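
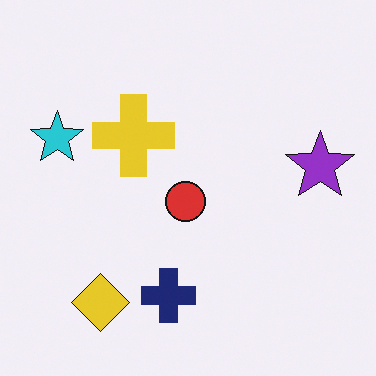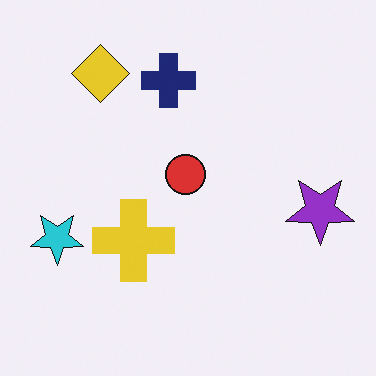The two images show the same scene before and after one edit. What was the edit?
This is the original image flipped vertically (top ↔ bottom).

The yellow diamond is in the bottom-left of the first image and the top-left of the second — shapes on opposite sides of the horizontal midline have swapped in a mirror flip.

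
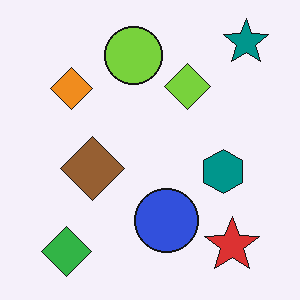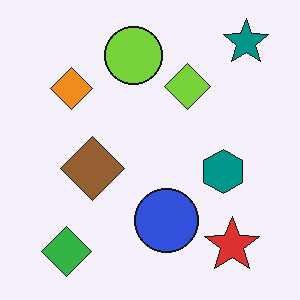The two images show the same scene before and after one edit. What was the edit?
The image was given moderate JPEG compression.

Blocky 8×8 compression artifacts appear around shape edges and the flat background shows ringing — characteristic JPEG degradation.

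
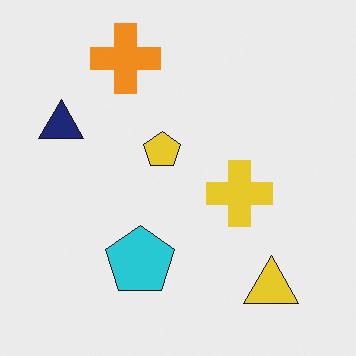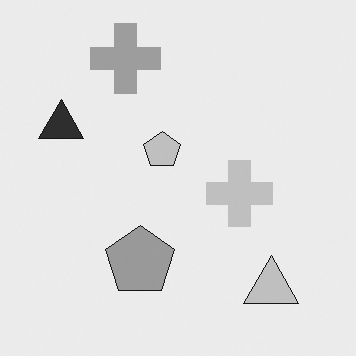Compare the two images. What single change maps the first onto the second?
Converted to grayscale.

All color is removed — every shape is now a shade of grey.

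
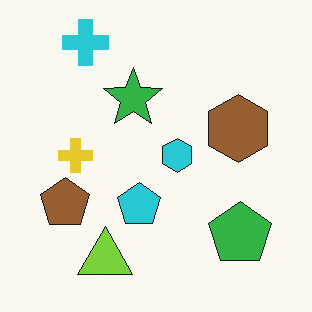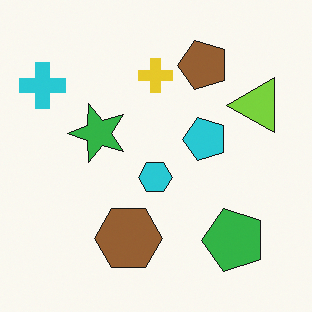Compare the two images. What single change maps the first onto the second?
The transformation is: transposed (reflected across the top-left ↔ bottom-right diagonal).

Shapes have swapped their row and column positions — what was in the top-right is now in the bottom-left — a diagonal reflection.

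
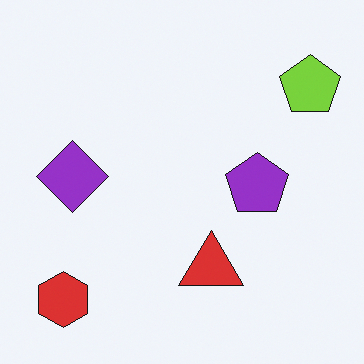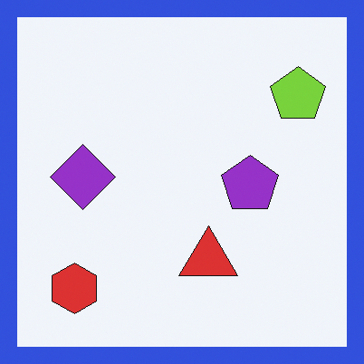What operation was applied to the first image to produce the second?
It was framed with a blue border.

A solid blue frame runs around the edge of the second image, with the content slightly shrunk inside it.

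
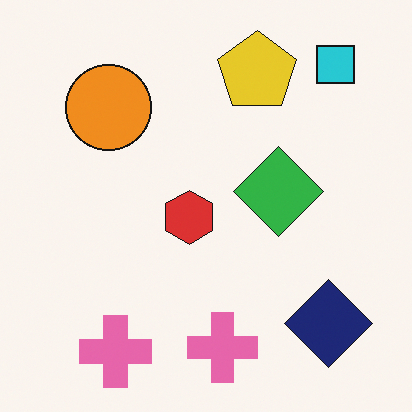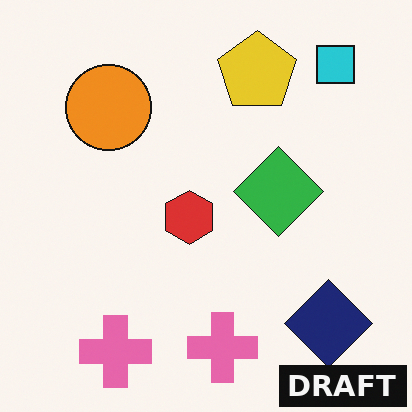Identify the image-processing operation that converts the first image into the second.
It was watermarked with the text "DRAFT" in the lower-right corner.

A dark label reading "DRAFT" appears in the lower-right corner.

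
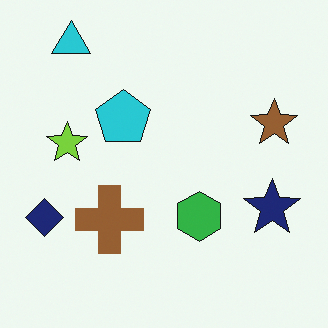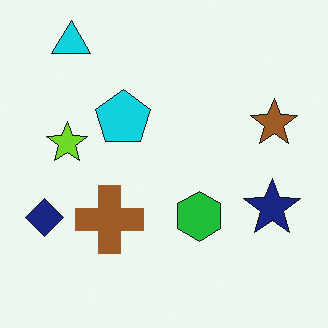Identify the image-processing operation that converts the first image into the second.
The second image is the first slightly oversaturated.

All colors are more vivid — a global saturation change.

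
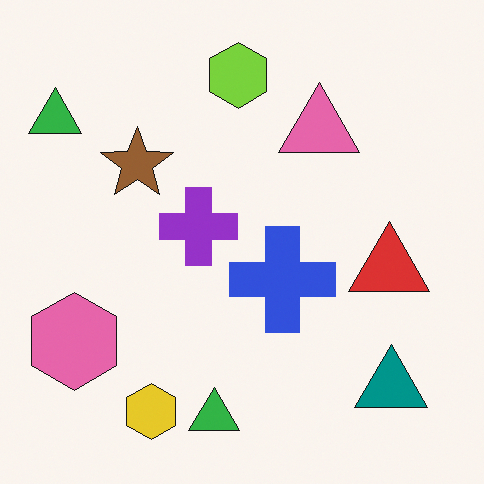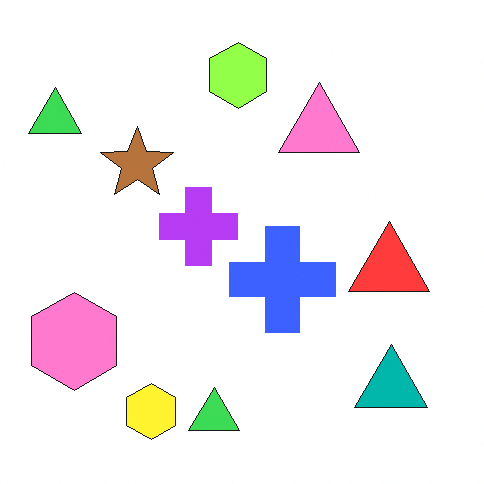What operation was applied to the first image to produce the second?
The second image is the first slightly brightened.

Every pixel — background and shapes alike — is uniformly brightened.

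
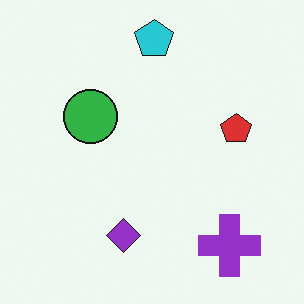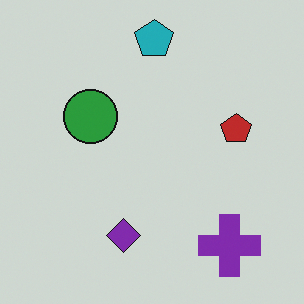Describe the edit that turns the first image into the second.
This is the original image slightly darkened.

Every pixel — background and shapes alike — is uniformly darkened.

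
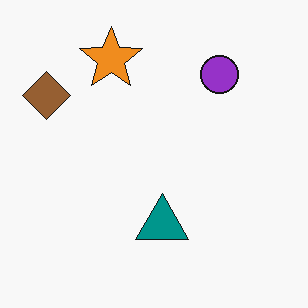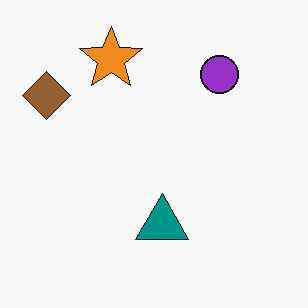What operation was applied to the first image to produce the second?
It was JPEG-compressed with visible artifacts.

Blocky 8×8 compression artifacts appear around shape edges and the flat background shows ringing — characteristic JPEG degradation.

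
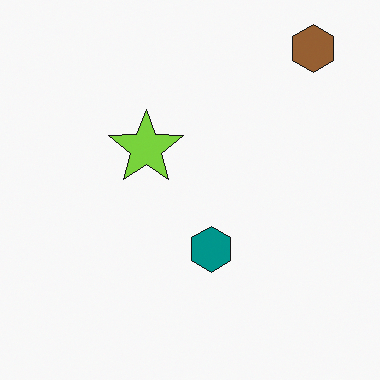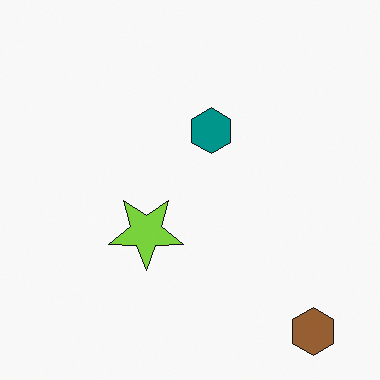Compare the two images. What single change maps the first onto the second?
This is the original image flipped vertically (top ↔ bottom).

The brown hexagon is in the top-right of the first image and the bottom-right of the second — shapes on opposite sides of the horizontal midline have swapped in a mirror flip.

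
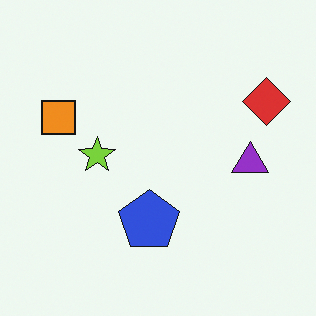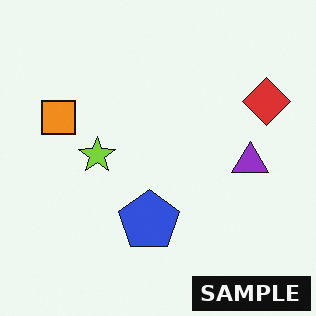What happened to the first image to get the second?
This is the original image watermarked with the text "SAMPLE" in the lower-right corner.

A dark label reading "SAMPLE" appears in the lower-right corner.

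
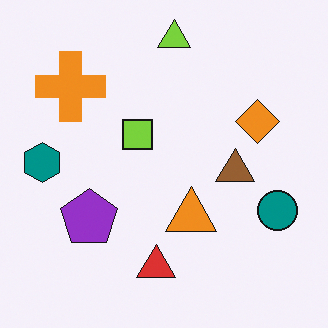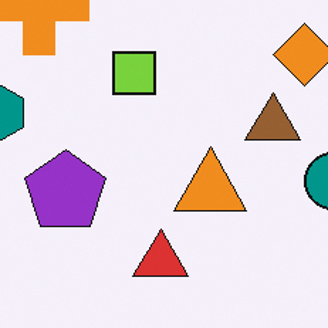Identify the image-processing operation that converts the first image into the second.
The transformation is: cropped to a modestly smaller region and rescaled.

The visible shapes are larger and the field of view is narrower; shapes near the original edges may be partly or wholly outside the frame — a crop-and-rescale.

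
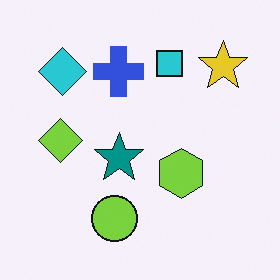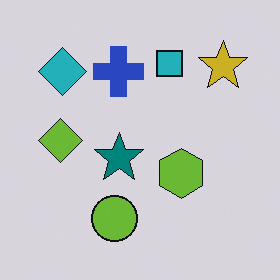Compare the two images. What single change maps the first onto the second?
It was slightly darkened.

Every pixel — background and shapes alike — is uniformly darkened.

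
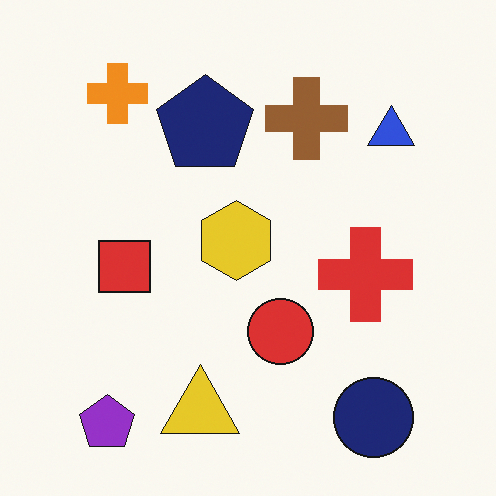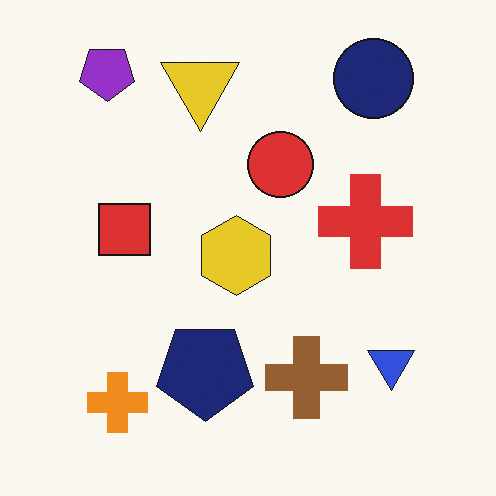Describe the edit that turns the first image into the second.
It was flipped vertically (top ↔ bottom).

The purple pentagon is in the bottom-left of the first image and the top-left of the second — shapes on opposite sides of the horizontal midline have swapped in a mirror flip.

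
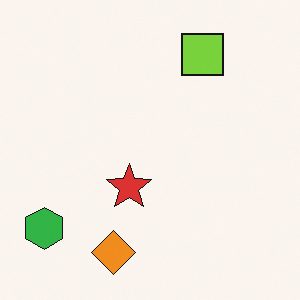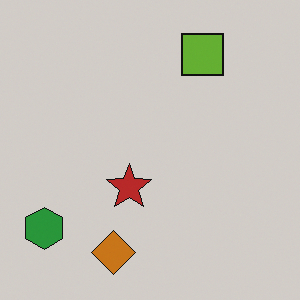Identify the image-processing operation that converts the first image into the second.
The second image is the first darkened a little.

Every pixel — background and shapes alike — is uniformly darkened.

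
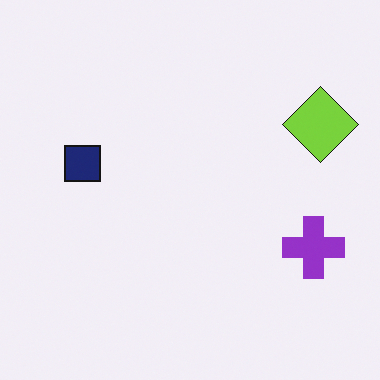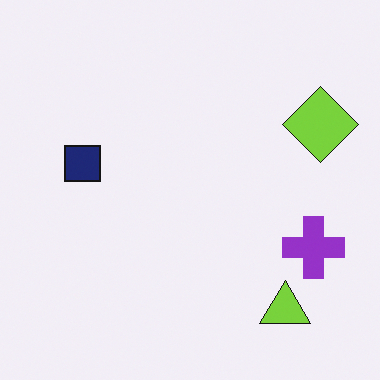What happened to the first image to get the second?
The transformation is: overlaid with an additional lime triangle.

A lime triangle appears in the second image that is absent from the first.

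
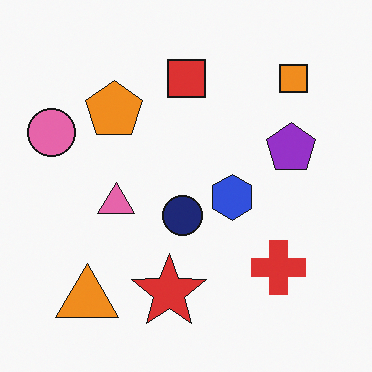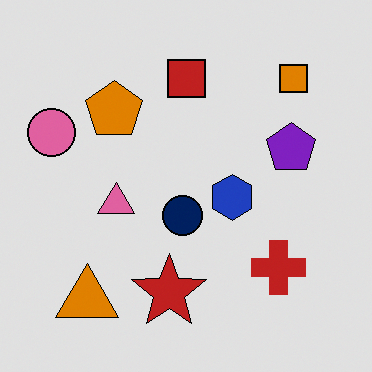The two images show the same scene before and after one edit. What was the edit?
The transformation is: moderately posterized.

Each flat color has snapped to a coarser quantized level — most visibly, the near-white background has dropped to a flat grey.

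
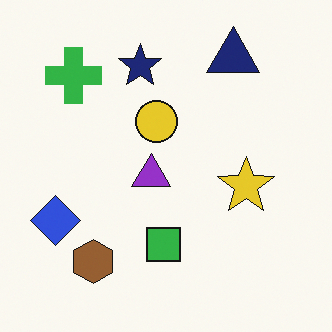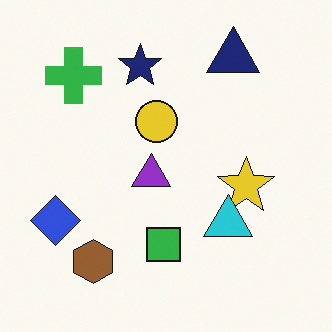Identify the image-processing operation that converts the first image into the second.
The second image is the first overlaid with an additional cyan triangle.

A cyan triangle appears in the second image that is absent from the first.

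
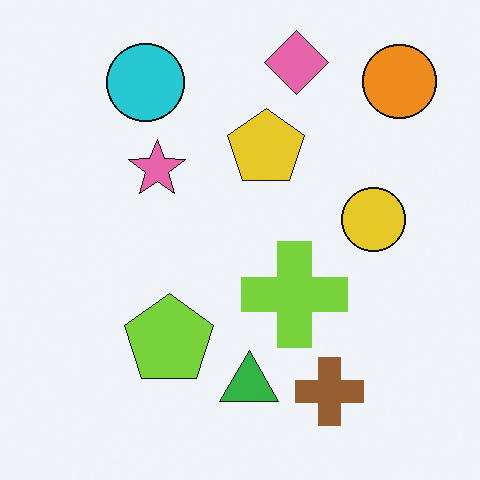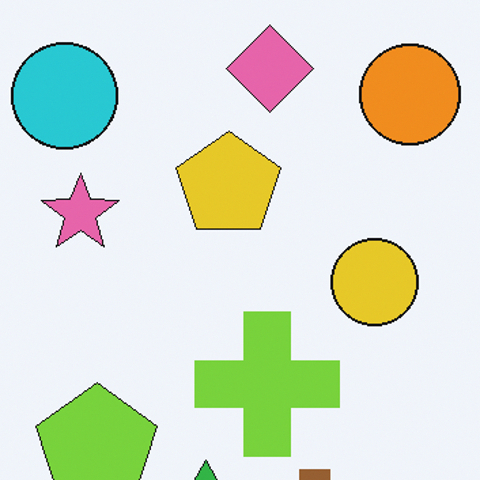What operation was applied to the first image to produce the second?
The image was cropped to a modestly smaller region and rescaled.

The visible shapes are larger and the field of view is narrower; shapes near the original edges may be partly or wholly outside the frame — a crop-and-rescale.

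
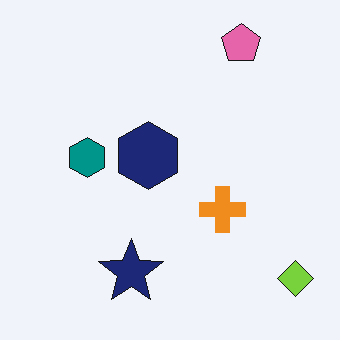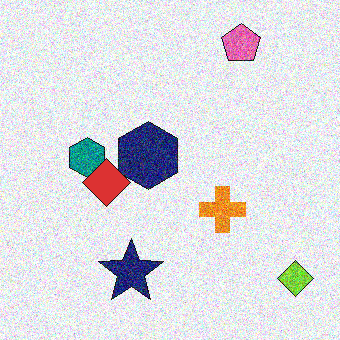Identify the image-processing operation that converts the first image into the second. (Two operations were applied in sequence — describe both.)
The transformation is: degraded with a thick layer of grain, then overlaid with an additional red diamond.

Random speckle covers the whole image, including the flat background. A red diamond appears in the second image that is absent from the first.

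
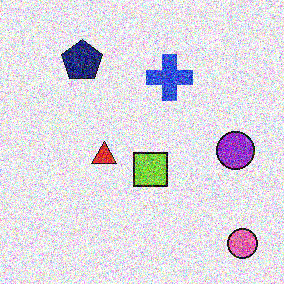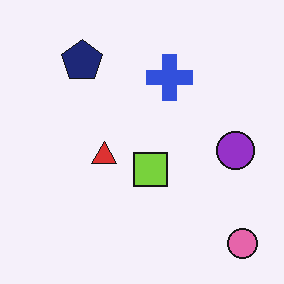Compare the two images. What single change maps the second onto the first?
The first image is the second degraded with heavy additive noise.

Random speckle covers the whole image, including the flat background.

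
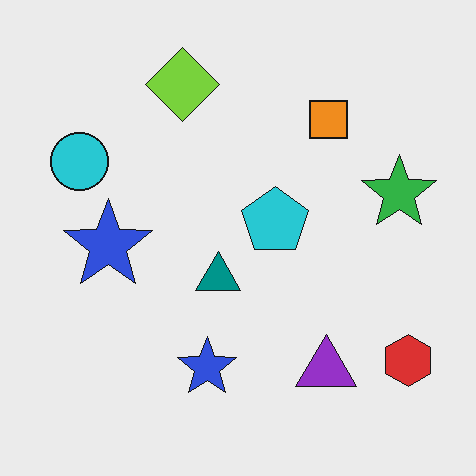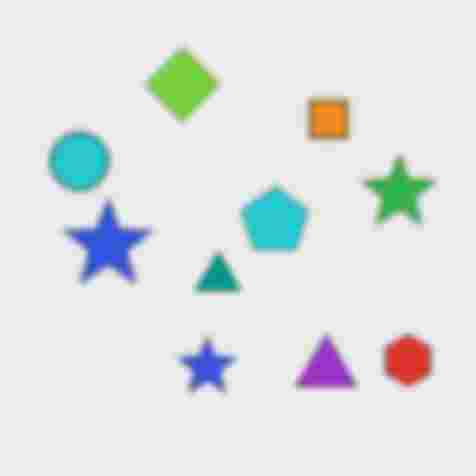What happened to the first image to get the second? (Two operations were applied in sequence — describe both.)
Noticeably gaussian-blurred, then degraded with heavy JPEG compression.

Shape edges and outlines are uniformly softened across the whole image. Blocky 8×8 compression artifacts appear around shape edges and the flat background shows ringing — characteristic JPEG degradation.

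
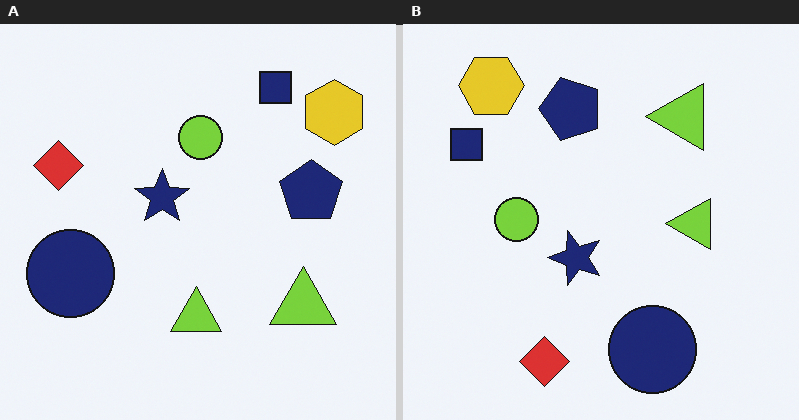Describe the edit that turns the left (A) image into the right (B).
The transformation is: rotated 90° counter-clockwise.

The yellow hexagon sits in the top-right of the left (A) image and the top-left of the right (B) — consistent with a whole-image 90° counter-clockwise rotation.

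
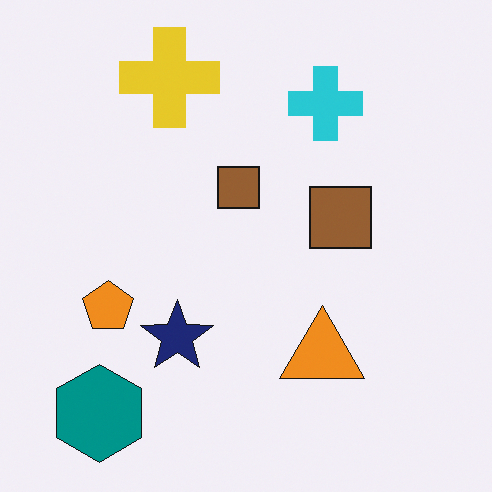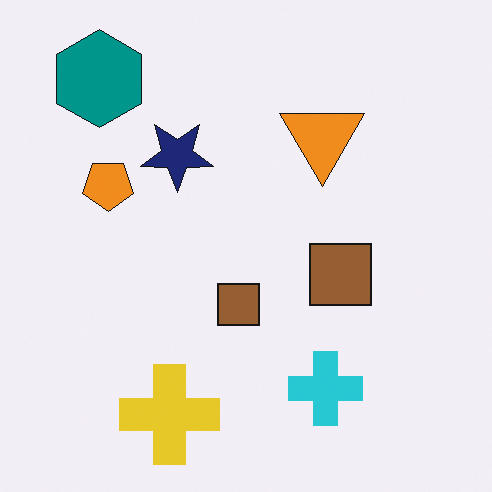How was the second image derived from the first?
The transformation is: flipped vertically (top ↔ bottom).

The yellow cross is in the top of the first image and the bottom of the second — shapes on opposite sides of the horizontal midline have swapped in a mirror flip.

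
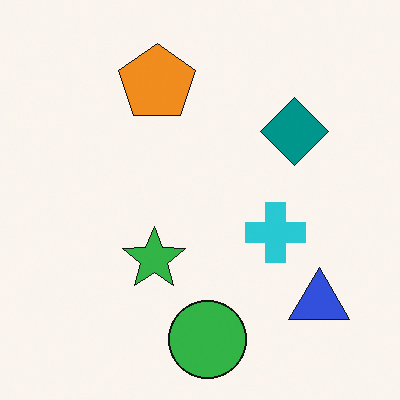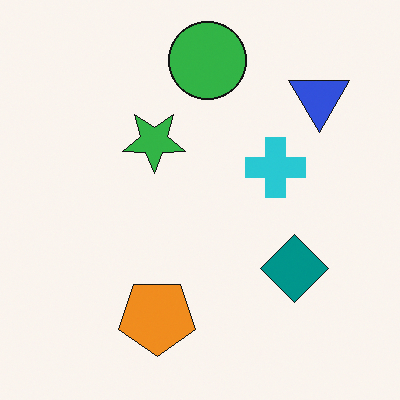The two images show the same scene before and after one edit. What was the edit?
This is the original image flipped vertically (top ↔ bottom).

The green circle is in the bottom of the first image and the top of the second — shapes on opposite sides of the horizontal midline have swapped in a mirror flip.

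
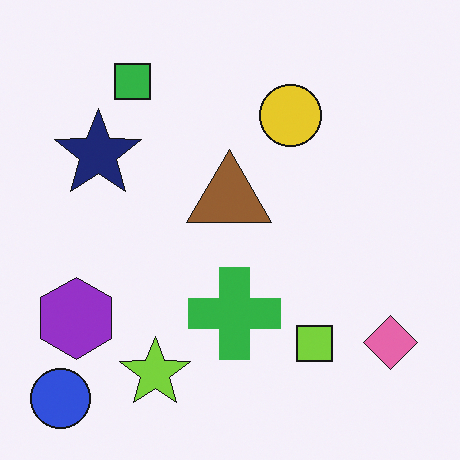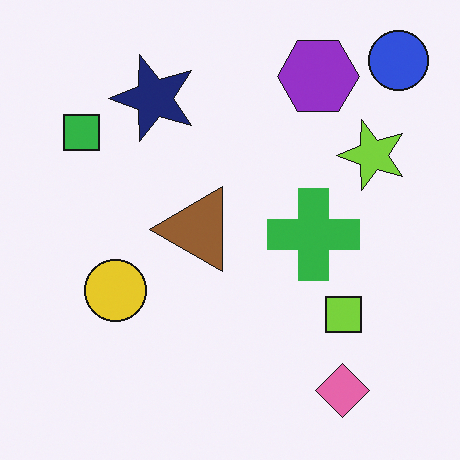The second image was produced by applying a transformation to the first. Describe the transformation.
It was transposed (reflected across the top-left ↔ bottom-right diagonal).

Shapes have swapped their row and column positions — what was in the top-right is now in the bottom-left — a diagonal reflection.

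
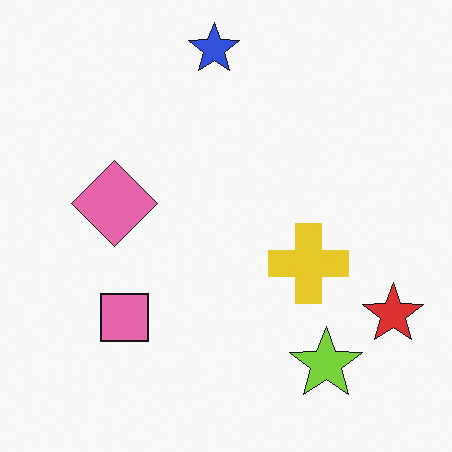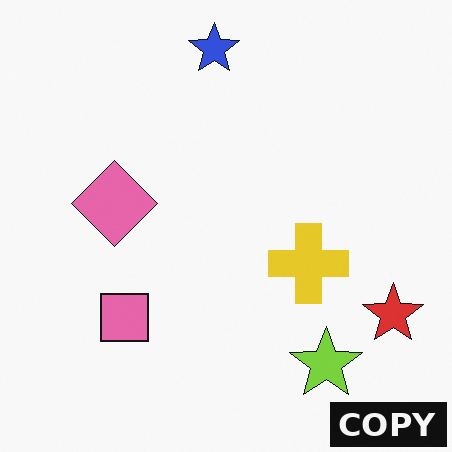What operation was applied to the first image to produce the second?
The second image is the first watermarked with the text "COPY" in the lower-right corner.

A dark label reading "COPY" appears in the lower-right corner.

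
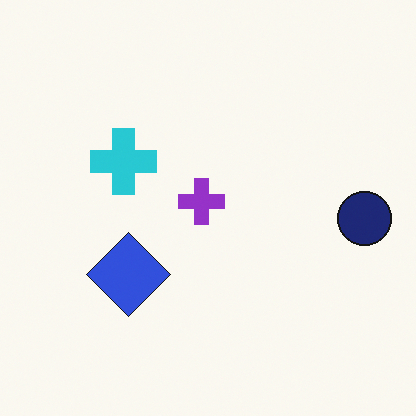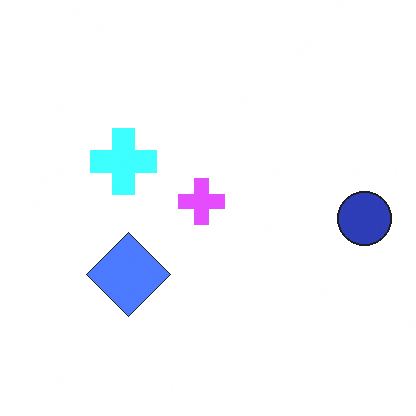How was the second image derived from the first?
This is the original image substantially brightened.

Every pixel — background and shapes alike — is uniformly brightened.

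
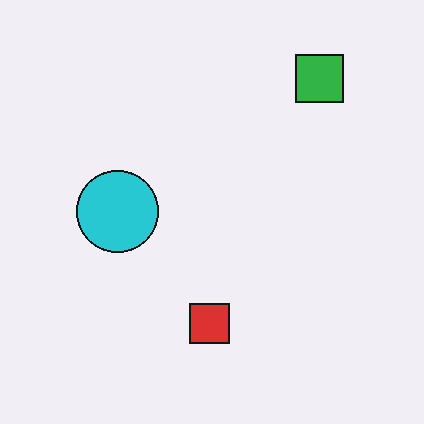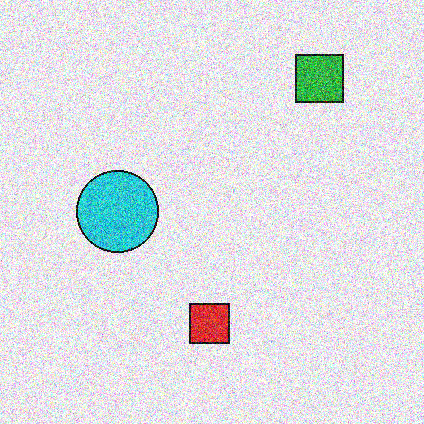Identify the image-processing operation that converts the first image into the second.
Degraded with a thick layer of grain.

Random speckle covers the whole image, including the flat background.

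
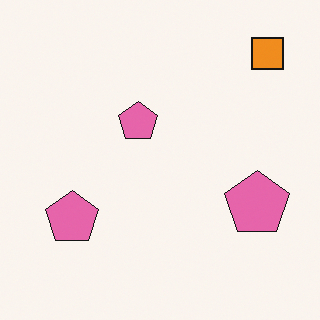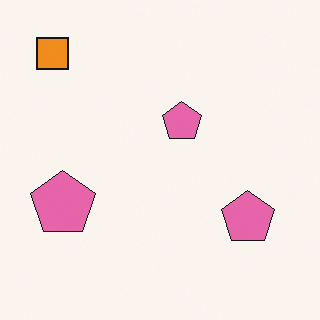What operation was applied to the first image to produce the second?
This is the original image flipped horizontally (left ↔ right).

The orange square is in the top-right of the first image and the top-left of the second — shapes on opposite sides of the vertical midline have swapped in a mirror flip.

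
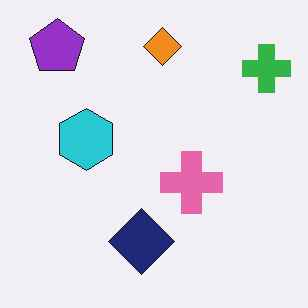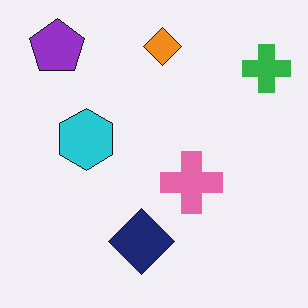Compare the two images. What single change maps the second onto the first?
The first image is the second JPEG-compressed with visible artifacts.

Blocky 8×8 compression artifacts appear around shape edges and the flat background shows ringing — characteristic JPEG degradation.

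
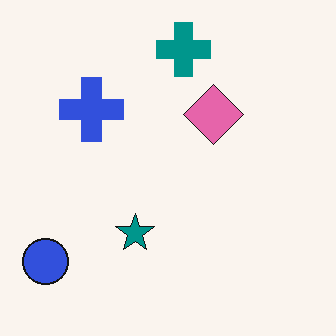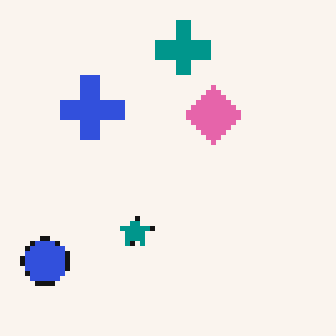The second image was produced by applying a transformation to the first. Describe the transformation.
This is the original image lightly pixelated (a mild mosaic effect).

Shapes are reduced to large square blocks; fine edges and outlines are lost — a downscale-then-upscale (mosaic) effect.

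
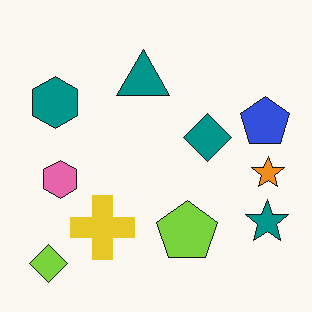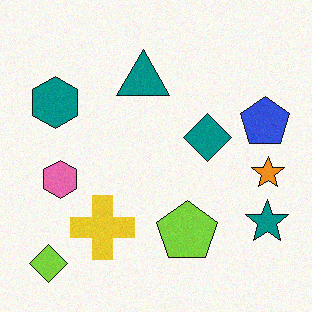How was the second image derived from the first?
This is the original image degraded with light additive noise.

Random speckle covers the whole image, including the flat background.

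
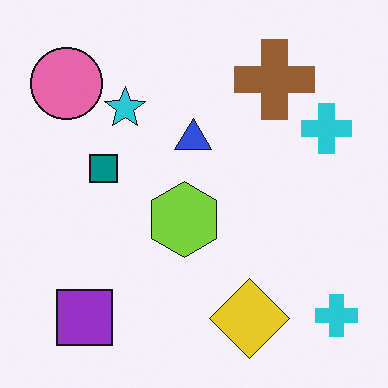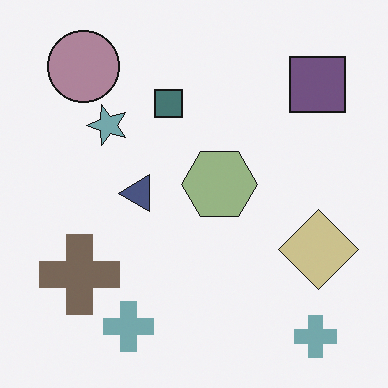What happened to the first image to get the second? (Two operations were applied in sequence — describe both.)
This is the original image transposed (reflected across the top-left ↔ bottom-right diagonal), then heavily desaturated.

Shapes have swapped their row and column positions — what was in the top-right is now in the bottom-left — a diagonal reflection. All colors are more muted and greyish — a global saturation change.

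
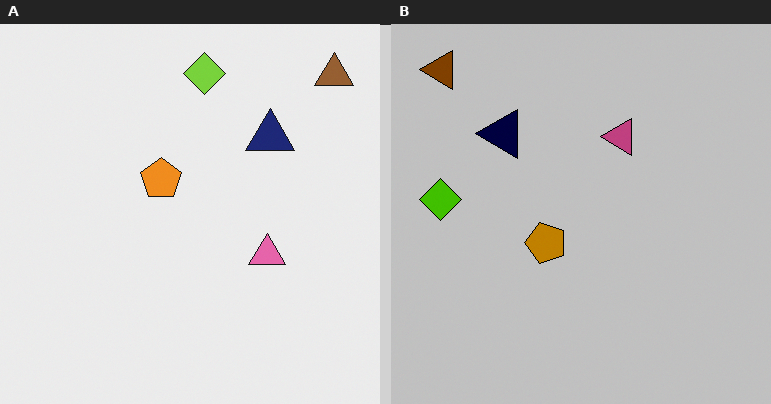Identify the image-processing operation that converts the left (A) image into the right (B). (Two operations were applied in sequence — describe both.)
The image was rotated 90° counter-clockwise, then heavily posterized to just a handful of flat colors.

The brown triangle sits in the top-right of the left (A) image and the top-left of the right (B) — consistent with a whole-image 90° counter-clockwise rotation. Each flat color has snapped to a coarser quantized level — most visibly, the near-white background has dropped to a flat grey.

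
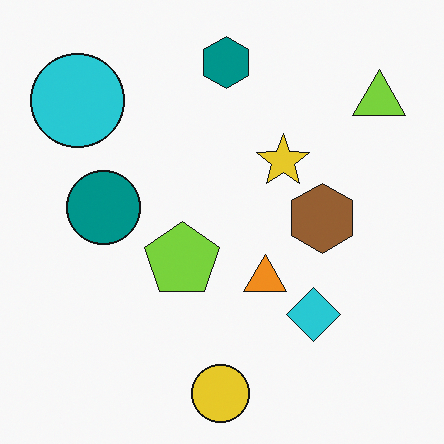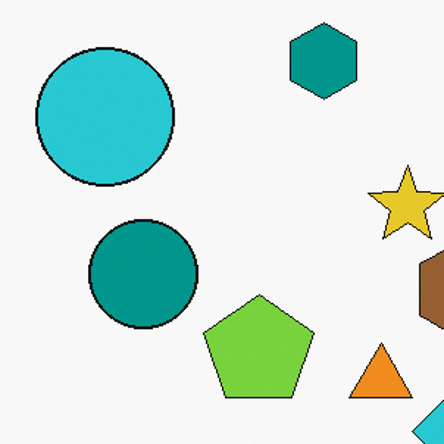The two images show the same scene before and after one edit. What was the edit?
The transformation is: cropped slightly and scaled back up.

The visible shapes are larger and the field of view is narrower; shapes near the original edges may be partly or wholly outside the frame — a crop-and-rescale.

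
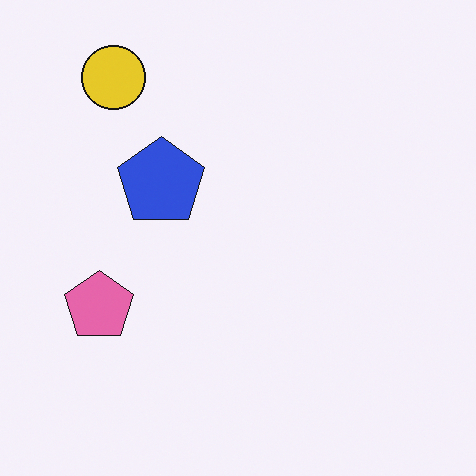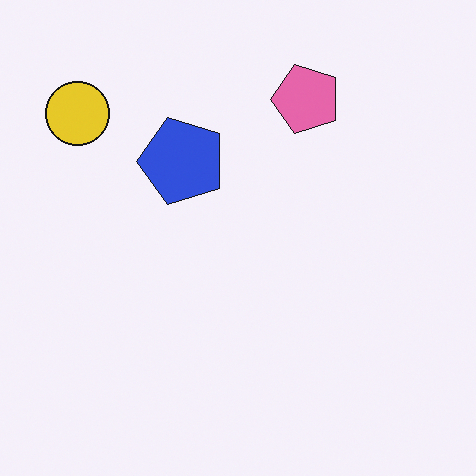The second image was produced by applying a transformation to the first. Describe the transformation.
This is the original image transposed (reflected across the top-left ↔ bottom-right diagonal).

Shapes have swapped their row and column positions — what was in the top-right is now in the bottom-left — a diagonal reflection.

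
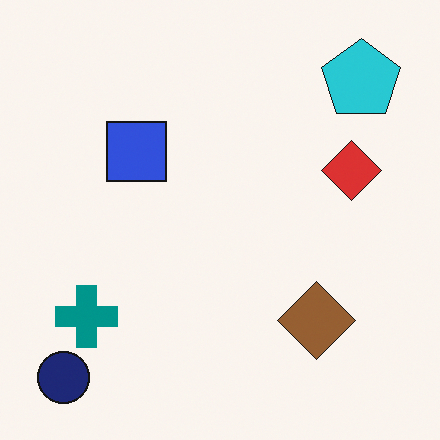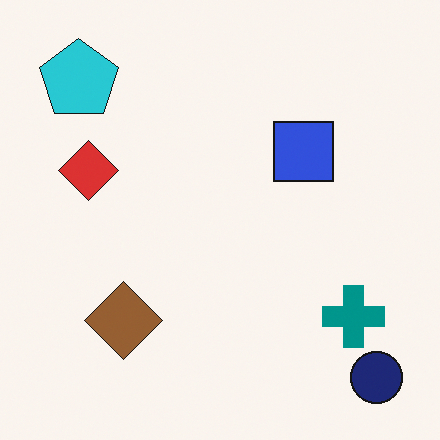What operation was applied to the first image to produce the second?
The image was flipped horizontally (left ↔ right).

The navy circle is in the bottom-left of the first image and the bottom-right of the second — shapes on opposite sides of the vertical midline have swapped in a mirror flip.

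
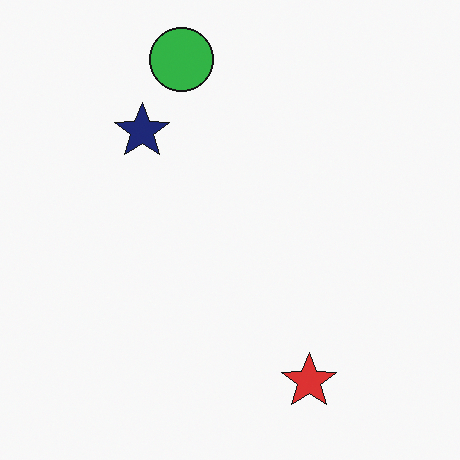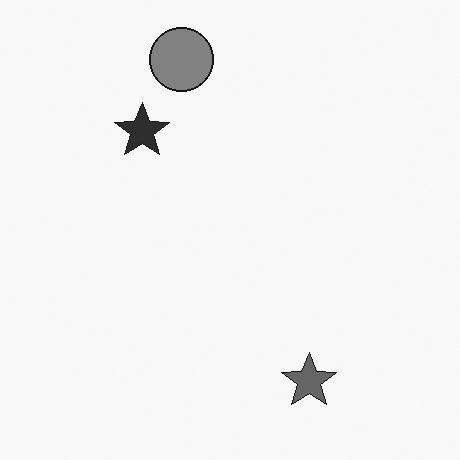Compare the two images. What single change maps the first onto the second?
This is the original image converted to grayscale.

All color is removed — every shape is now a shade of grey.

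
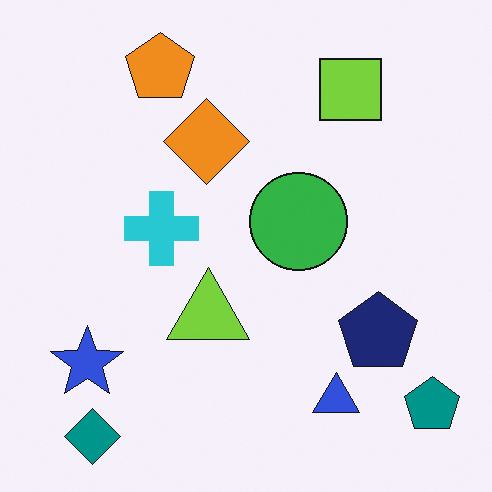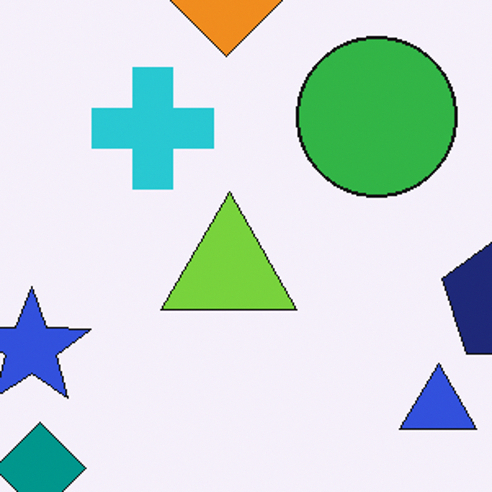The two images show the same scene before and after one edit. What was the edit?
It was cropped tightly and scaled back up.

The visible shapes are larger and the field of view is narrower; shapes near the original edges may be partly or wholly outside the frame — a crop-and-rescale.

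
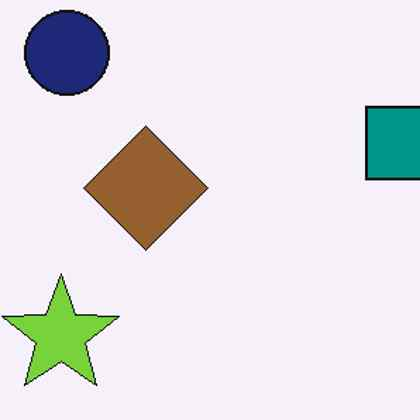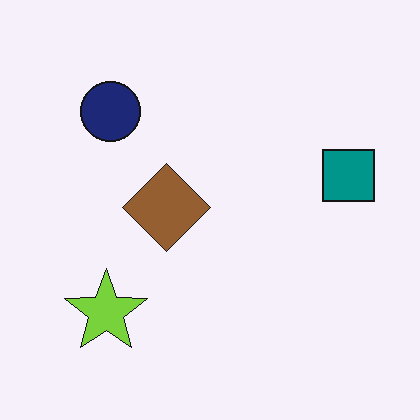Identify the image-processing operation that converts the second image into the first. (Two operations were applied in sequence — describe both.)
The image was cropped to a modestly smaller region and rescaled, then JPEG-compressed with visible artifacts.

The visible shapes are larger and the field of view is narrower; shapes near the original edges may be partly or wholly outside the frame — a crop-and-rescale. Blocky 8×8 compression artifacts appear around shape edges and the flat background shows ringing — characteristic JPEG degradation.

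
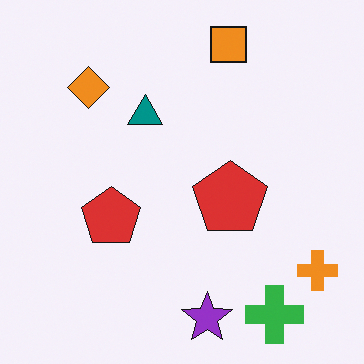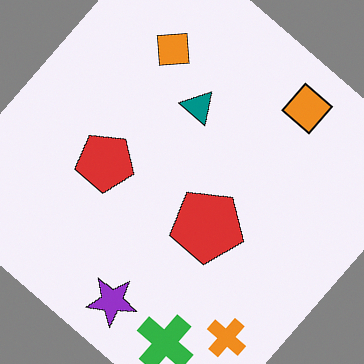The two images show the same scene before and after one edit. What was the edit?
The second image is the first rotated clockwise by a large amount — several tens of degrees.

Every shape is tilted by the same angle and the image corners show triangular fill wedges — a whole-image rotation by a non-right angle.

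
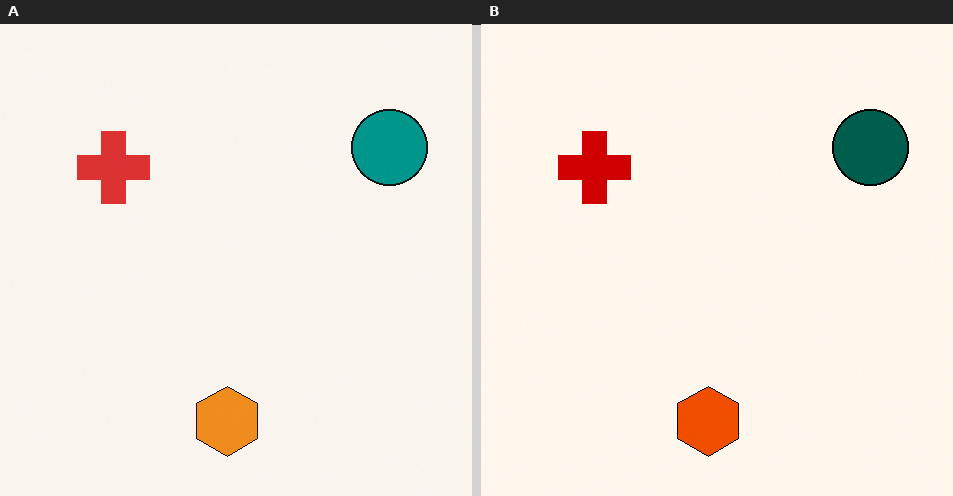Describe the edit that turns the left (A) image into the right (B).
The transformation is: given much higher contrast.

Tones are pushed away from mid-grey across the whole image — a global contrast change.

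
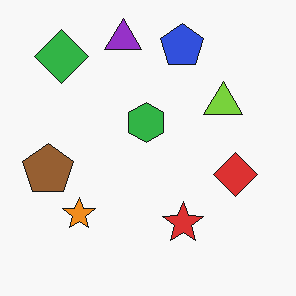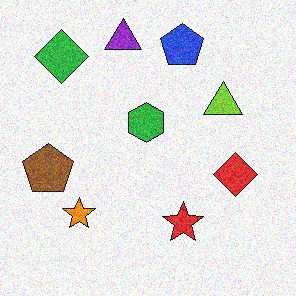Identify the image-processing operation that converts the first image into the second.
The transformation is: degraded with moderate additive noise.

Random speckle covers the whole image, including the flat background.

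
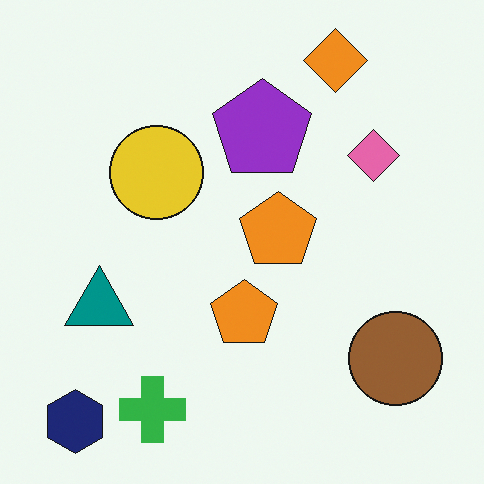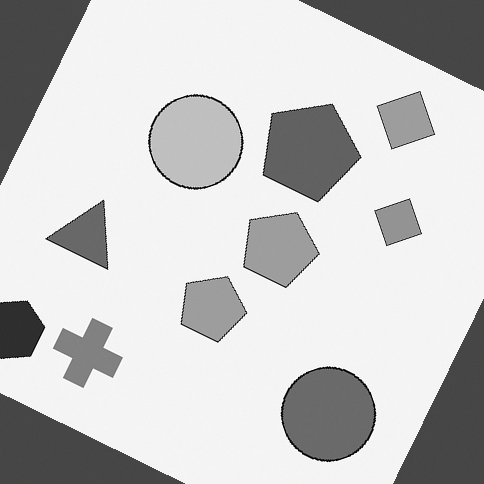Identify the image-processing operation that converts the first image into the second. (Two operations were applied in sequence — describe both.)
Rotated clockwise by a moderate amount, then converted to grayscale.

Every shape is tilted by the same angle and the image corners show triangular fill wedges — a whole-image rotation by a non-right angle. All color is removed — every shape is now a shade of grey.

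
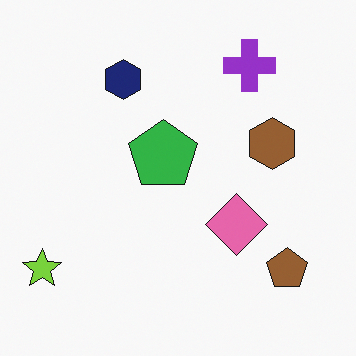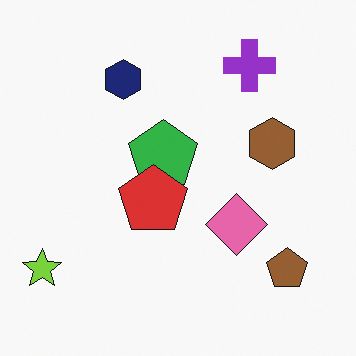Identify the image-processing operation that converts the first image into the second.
It was overlaid with an additional red pentagon.

A red pentagon appears in the second image that is absent from the first.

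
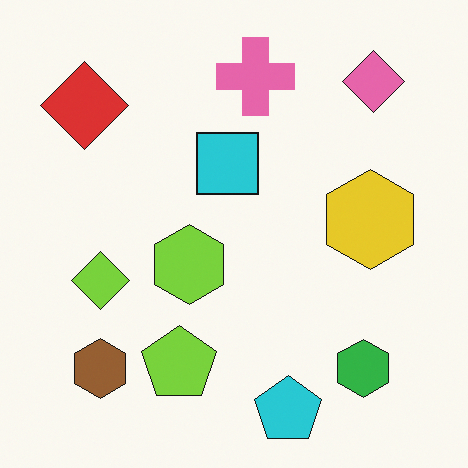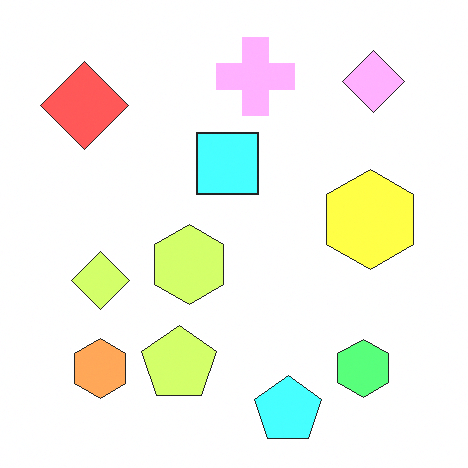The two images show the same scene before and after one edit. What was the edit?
This is the original image noticeably brightened.

Every pixel — background and shapes alike — is uniformly brightened.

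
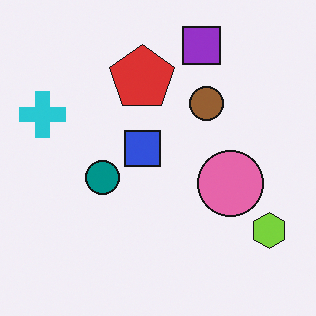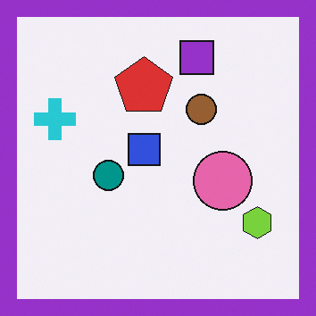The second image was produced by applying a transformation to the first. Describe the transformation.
The second image is the first framed with a purple border.

A solid purple frame runs around the edge of the second image, with the content slightly shrunk inside it.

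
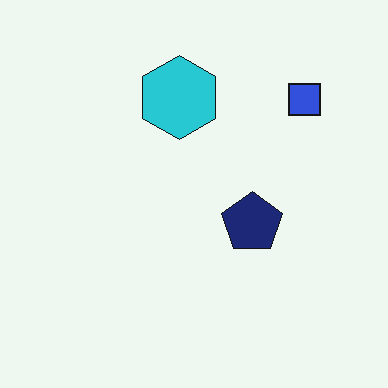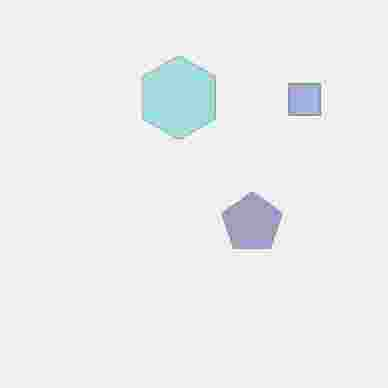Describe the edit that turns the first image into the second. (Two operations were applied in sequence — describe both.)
Washed out (contrast reduced), then heavily JPEG-compressed with obvious blocking artifacts.

Tones are pushed toward mid-grey across the whole image — a global contrast change. Blocky 8×8 compression artifacts appear around shape edges and the flat background shows ringing — characteristic JPEG degradation.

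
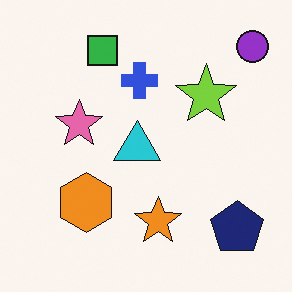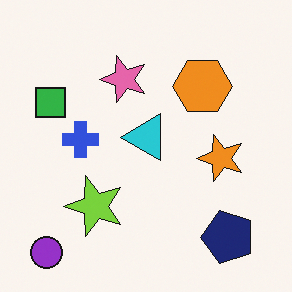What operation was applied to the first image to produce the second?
This is the original image transposed (reflected across the top-left ↔ bottom-right diagonal).

Shapes have swapped their row and column positions — what was in the top-right is now in the bottom-left — a diagonal reflection.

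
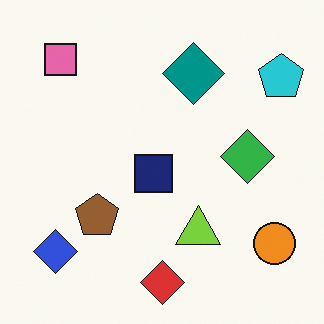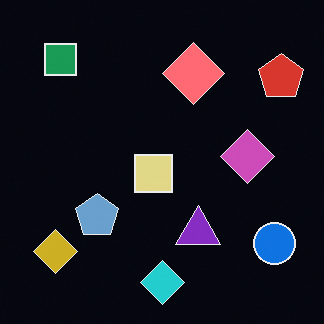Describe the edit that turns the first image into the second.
The image was color-inverted (negative).

The light background has become dark and every shape's color is its complement — a photographic negative.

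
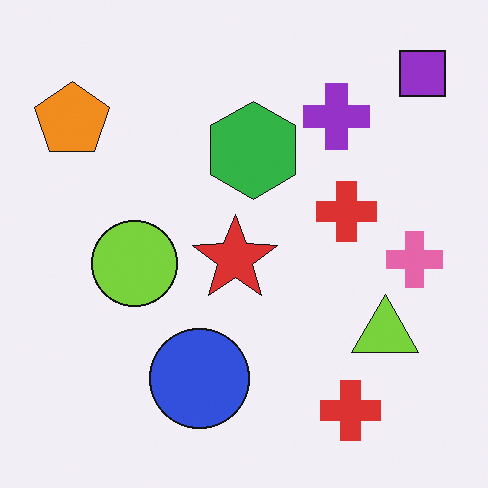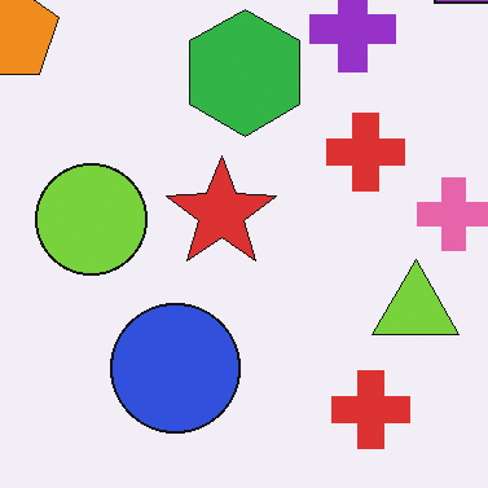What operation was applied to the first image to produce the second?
The image was cropped slightly and scaled back up.

The visible shapes are larger and the field of view is narrower; shapes near the original edges may be partly or wholly outside the frame — a crop-and-rescale.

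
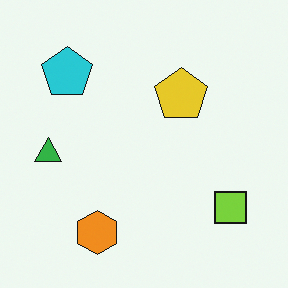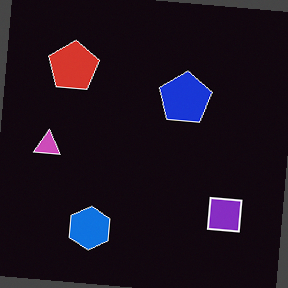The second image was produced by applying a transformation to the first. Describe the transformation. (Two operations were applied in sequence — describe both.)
This is the original image color-inverted (negative), then rotated clockwise by a few degrees.

The light background has become dark and every shape's color is its complement — a photographic negative. Every shape is tilted by the same angle and the image corners show triangular fill wedges — a whole-image rotation by a non-right angle.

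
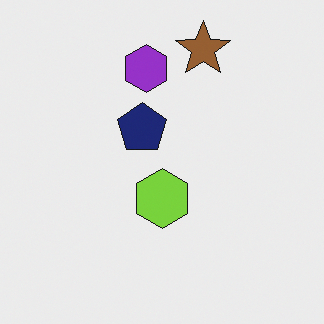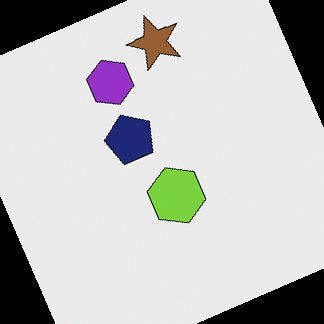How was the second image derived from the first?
The image was rotated counter-clockwise by a clearly visible amount.

Every shape is tilted by the same angle and the image corners show triangular fill wedges — a whole-image rotation by a non-right angle.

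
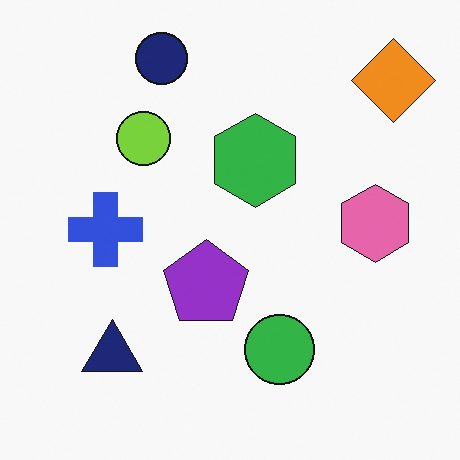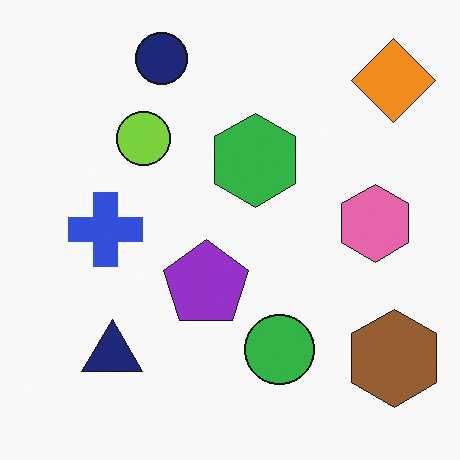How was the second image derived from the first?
This is the original image overlaid with an additional brown hexagon.

A brown hexagon appears in the second image that is absent from the first.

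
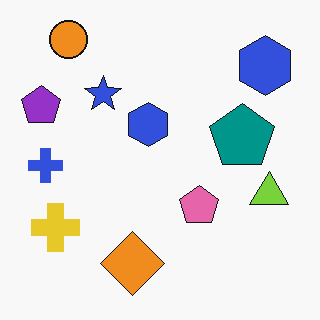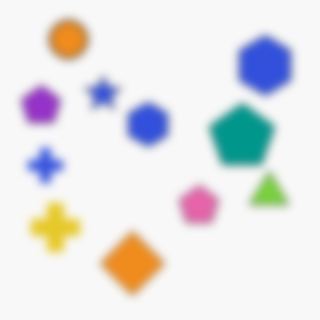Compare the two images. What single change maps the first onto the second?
It was noticeably gaussian-blurred.

Shape edges and outlines are uniformly softened across the whole image.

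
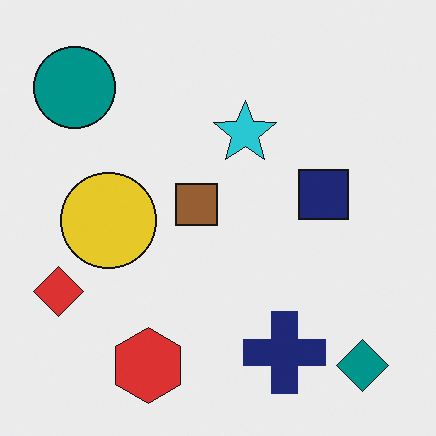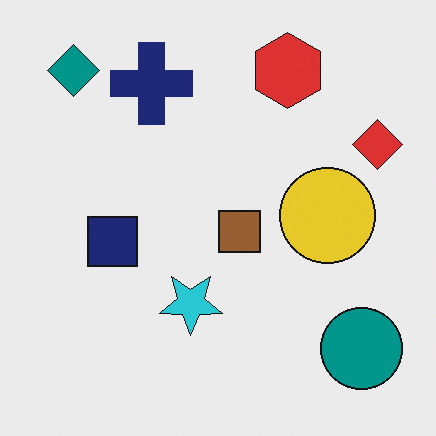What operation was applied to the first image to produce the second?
Rotated 180°.

The teal diamond sits in the bottom-right of the first image and the top-left of the second — consistent with a whole-image 180° rotation.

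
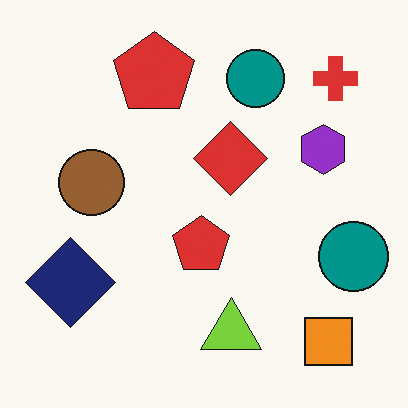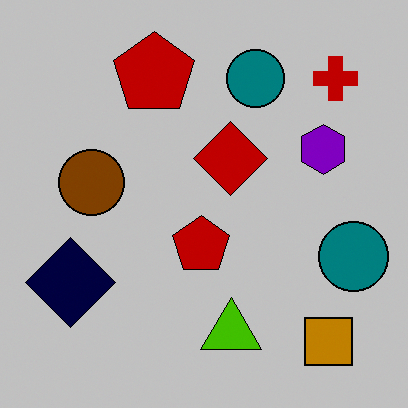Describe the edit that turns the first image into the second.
It was heavily posterized to just a handful of flat colors.

Each flat color has snapped to a coarser quantized level — most visibly, the near-white background has dropped to a flat grey.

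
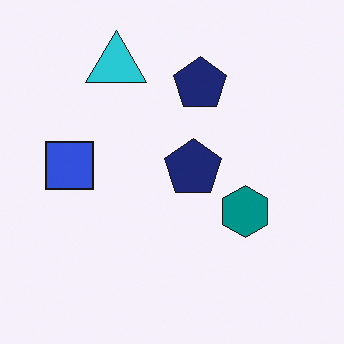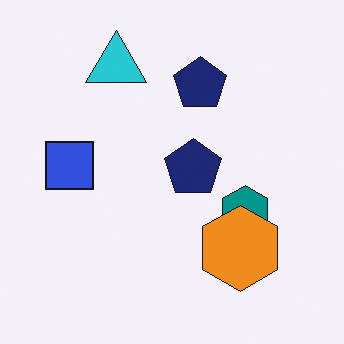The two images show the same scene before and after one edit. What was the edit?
It was overlaid with an additional orange hexagon.

An orange hexagon appears in the second image that is absent from the first.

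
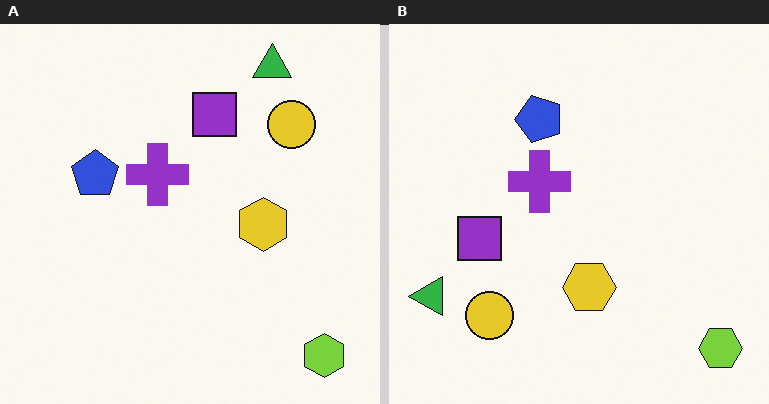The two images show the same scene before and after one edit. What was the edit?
It was transposed (reflected across the top-left ↔ bottom-right diagonal).

Shapes have swapped their row and column positions — what was in the top-right is now in the bottom-left — a diagonal reflection.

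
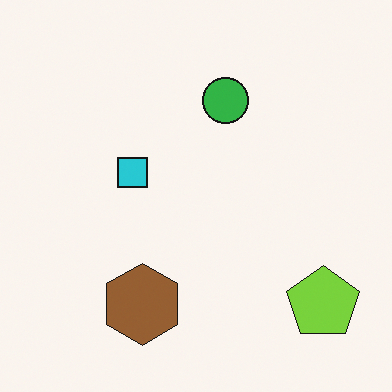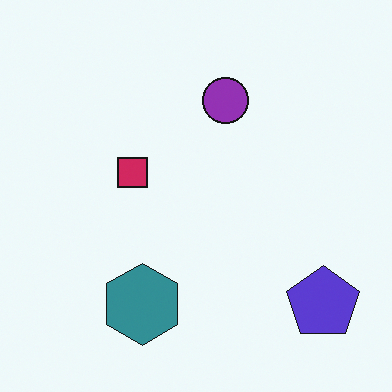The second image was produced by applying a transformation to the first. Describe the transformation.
The image was hue-shifted through roughly half the color wheel.

Every shape's color has rotated by the same amount around the hue wheel — a uniform hue shift.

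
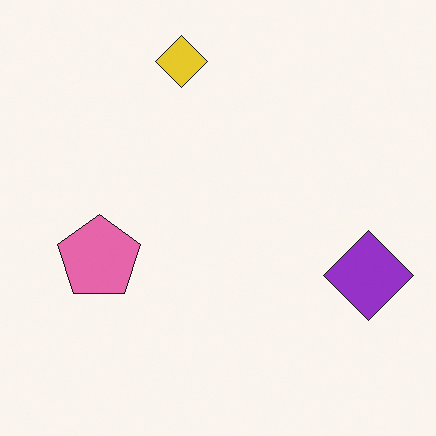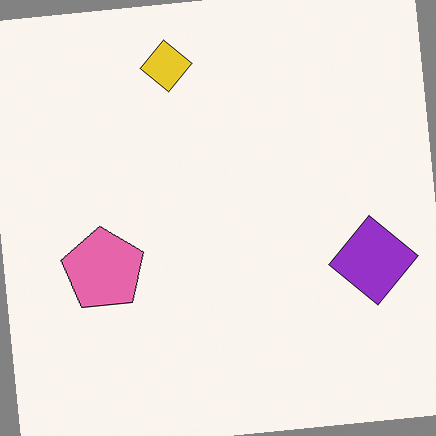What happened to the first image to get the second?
It was rotated counter-clockwise by a few degrees.

Every shape is tilted by the same angle and the image corners show triangular fill wedges — a whole-image rotation by a non-right angle.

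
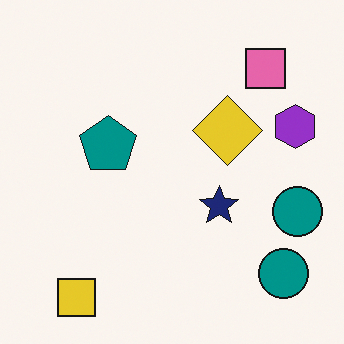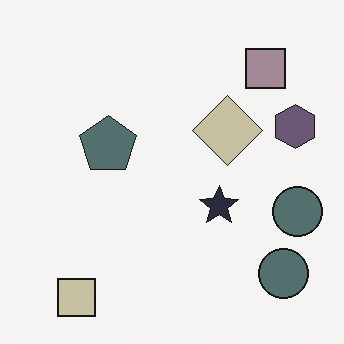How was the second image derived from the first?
Made much more muted (saturation change).

All colors are more muted and greyish — a global saturation change.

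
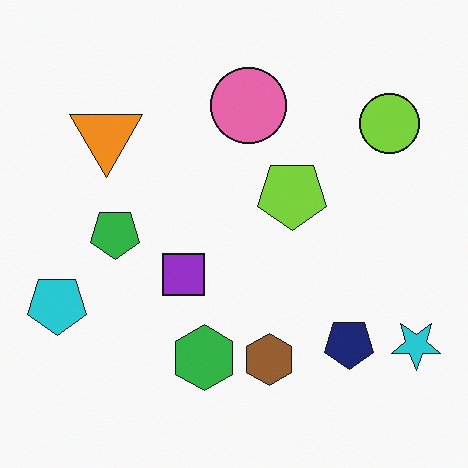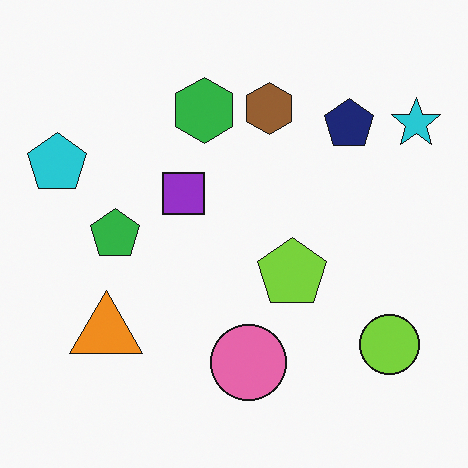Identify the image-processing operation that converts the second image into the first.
Flipped vertically (top ↔ bottom).

The pink circle is in the bottom of the second image and the top of the first — shapes on opposite sides of the horizontal midline have swapped in a mirror flip.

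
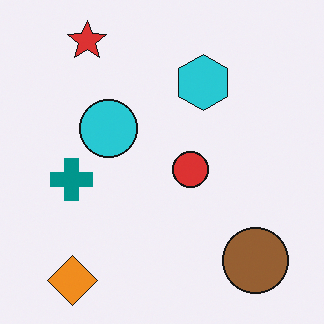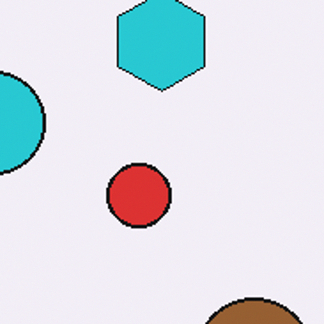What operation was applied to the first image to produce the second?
The image was cropped to a noticeably smaller region and rescaled.

The visible shapes are larger and the field of view is narrower; shapes near the original edges may be partly or wholly outside the frame — a crop-and-rescale.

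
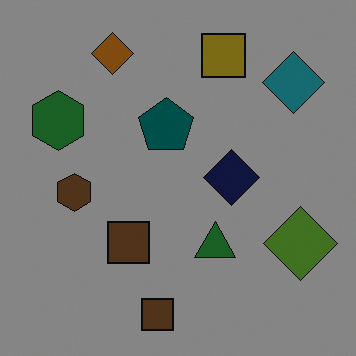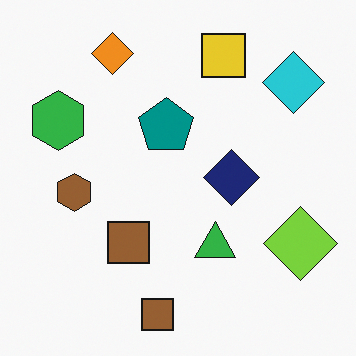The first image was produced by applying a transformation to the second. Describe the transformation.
The image was substantially darkened.

Every pixel — background and shapes alike — is uniformly darkened.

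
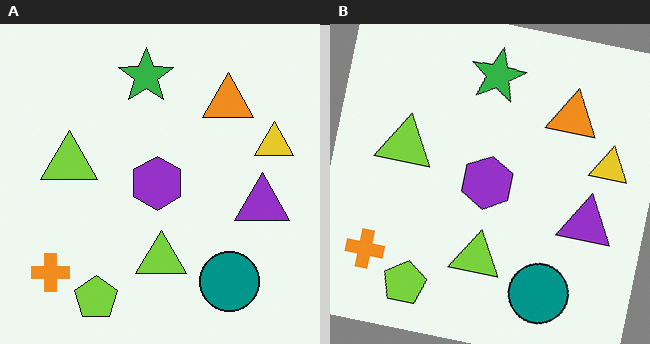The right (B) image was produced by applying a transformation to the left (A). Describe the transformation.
Rotated clockwise by a small amount.

Every shape is tilted by the same angle and the image corners show triangular fill wedges — a whole-image rotation by a non-right angle.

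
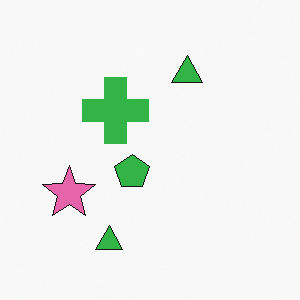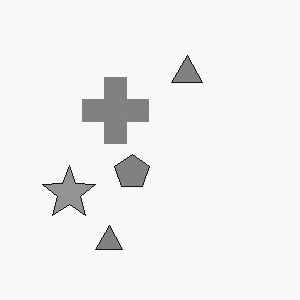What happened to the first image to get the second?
This is the original image converted to grayscale.

All color is removed — every shape is now a shade of grey.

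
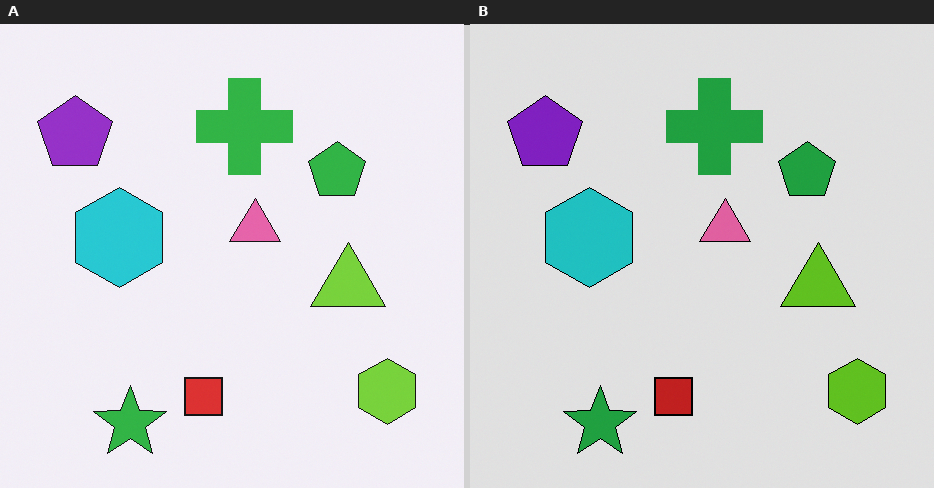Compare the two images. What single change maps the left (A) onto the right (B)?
The right (B) image is the left (A) moderately posterized.

Each flat color has snapped to a coarser quantized level — most visibly, the near-white background has dropped to a flat grey.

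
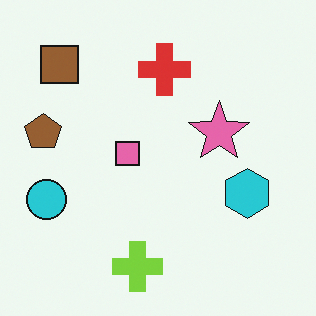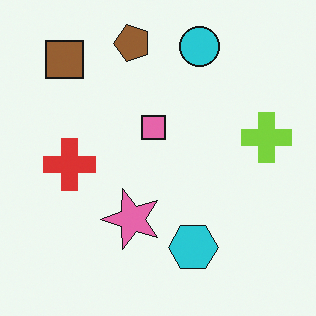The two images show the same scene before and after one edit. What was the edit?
The second image is the first transposed (reflected across the top-left ↔ bottom-right diagonal).

Shapes have swapped their row and column positions — what was in the top-right is now in the bottom-left — a diagonal reflection.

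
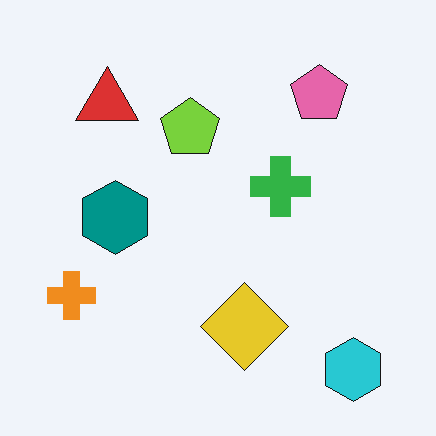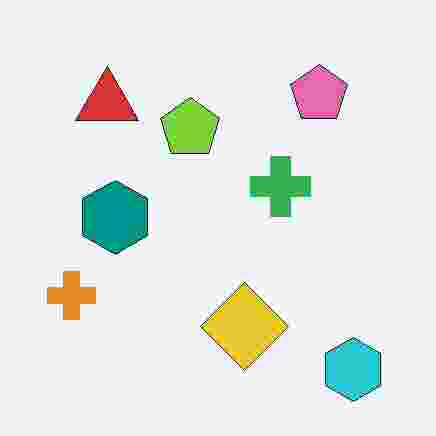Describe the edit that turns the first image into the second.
It was heavily JPEG-compressed with obvious blocking artifacts.

Blocky 8×8 compression artifacts appear around shape edges and the flat background shows ringing — characteristic JPEG degradation.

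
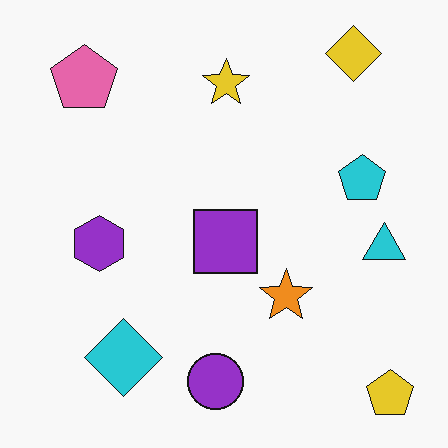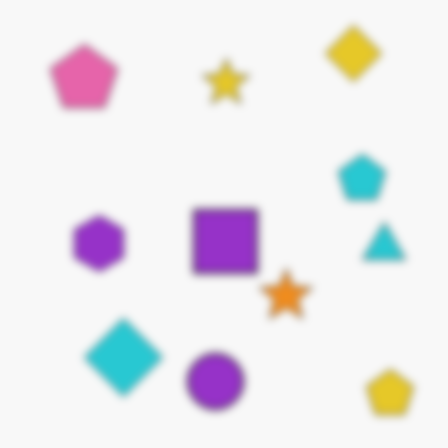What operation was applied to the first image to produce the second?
The image was noticeably gaussian-blurred.

Shape edges and outlines are uniformly softened across the whole image.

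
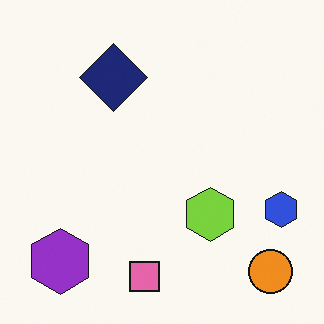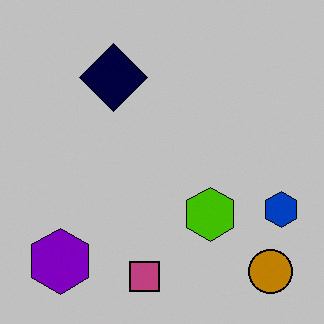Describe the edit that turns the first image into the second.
This is the original image heavily posterized to just a handful of flat colors.

Each flat color has snapped to a coarser quantized level — most visibly, the near-white background has dropped to a flat grey.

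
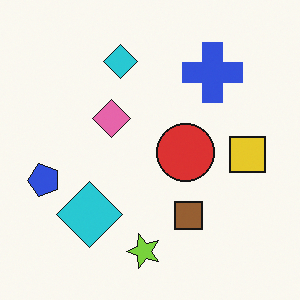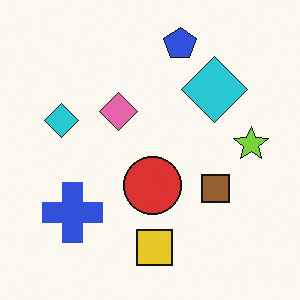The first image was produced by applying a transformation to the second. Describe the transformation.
The first image is the second transposed (reflected across the top-left ↔ bottom-right diagonal).

Shapes have swapped their row and column positions — what was in the top-right is now in the bottom-left — a diagonal reflection.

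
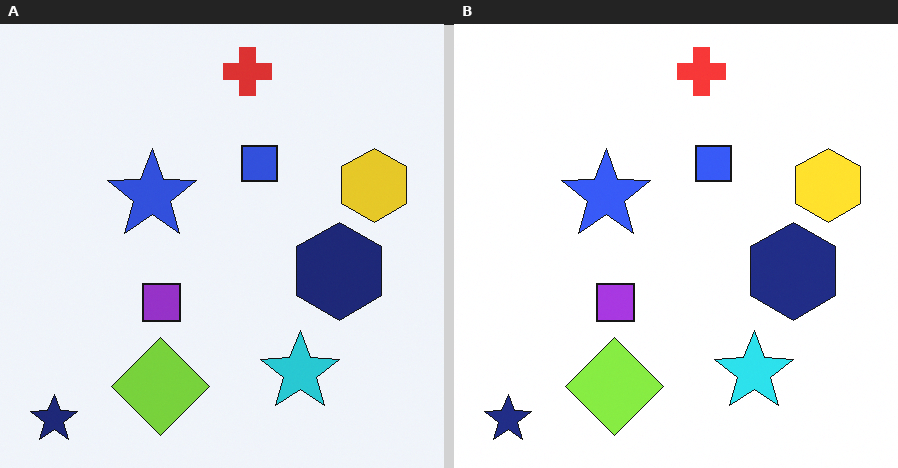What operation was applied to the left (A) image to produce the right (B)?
The transformation is: brightened a little.

Every pixel — background and shapes alike — is uniformly brightened.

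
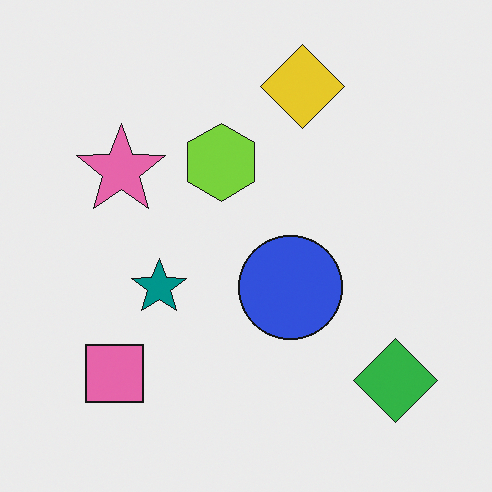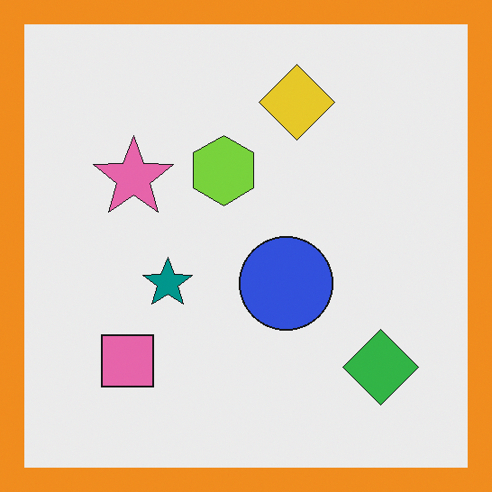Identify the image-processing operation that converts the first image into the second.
It was framed with a orange border.

A solid orange frame runs around the edge of the second image, with the content slightly shrunk inside it.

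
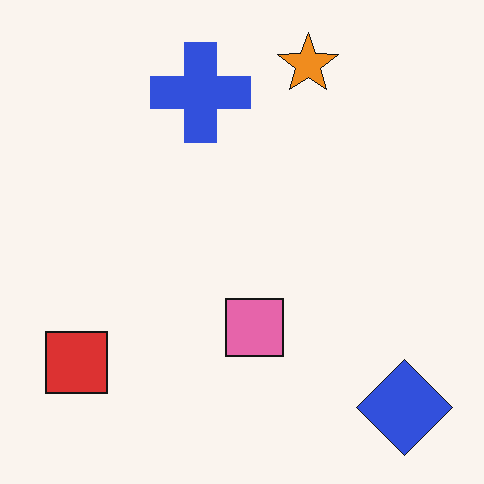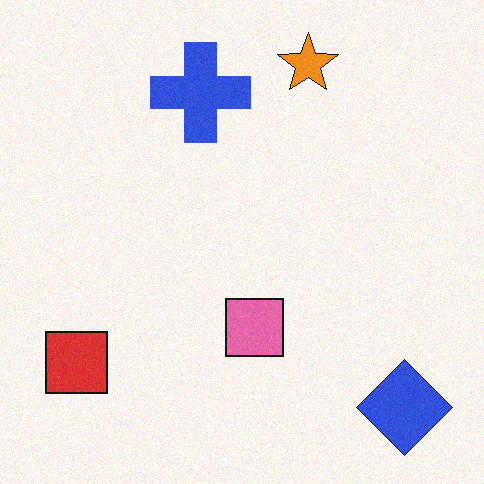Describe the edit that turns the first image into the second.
It was degraded with a light layer of grain.

Random speckle covers the whole image, including the flat background.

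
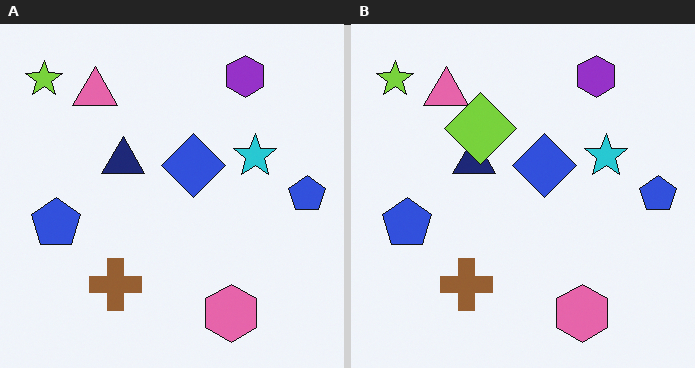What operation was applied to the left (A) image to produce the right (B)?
It was overlaid with an additional lime diamond.

A lime diamond appears in the right (B) image that is absent from the left (A).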